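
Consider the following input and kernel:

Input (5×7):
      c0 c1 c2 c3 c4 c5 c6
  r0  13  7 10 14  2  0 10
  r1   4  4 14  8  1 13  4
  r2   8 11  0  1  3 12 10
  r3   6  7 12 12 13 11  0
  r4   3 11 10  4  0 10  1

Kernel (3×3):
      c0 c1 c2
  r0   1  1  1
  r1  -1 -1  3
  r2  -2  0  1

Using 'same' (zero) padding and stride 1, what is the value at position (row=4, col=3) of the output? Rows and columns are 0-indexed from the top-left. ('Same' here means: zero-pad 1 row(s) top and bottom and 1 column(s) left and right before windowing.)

The receptive field on the zero-padded input at this output position is [12 12 13 / 10 4 0 / 0 0 0]. Elementwise product with the kernel and sum: 12·1 + 12·1 + 13·1 + 10·-1 + 4·-1 + 0·3 + 0·-2 + 0·1.

23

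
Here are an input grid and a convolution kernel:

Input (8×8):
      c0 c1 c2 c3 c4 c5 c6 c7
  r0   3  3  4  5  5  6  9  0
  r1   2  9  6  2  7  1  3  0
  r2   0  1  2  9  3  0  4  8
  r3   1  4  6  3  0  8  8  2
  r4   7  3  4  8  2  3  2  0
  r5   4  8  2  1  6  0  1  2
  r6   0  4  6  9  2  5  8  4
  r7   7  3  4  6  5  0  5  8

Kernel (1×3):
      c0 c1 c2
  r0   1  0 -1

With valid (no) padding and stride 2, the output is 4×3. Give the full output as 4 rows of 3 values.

Output[0,0]: The receptive field on the input at this output position is [3 3 4]. Elementwise product with the kernel and sum: 3·1 + 4·-1.

-1 -1 -4
-2 -1 -1
3 2 0
-6 4 -6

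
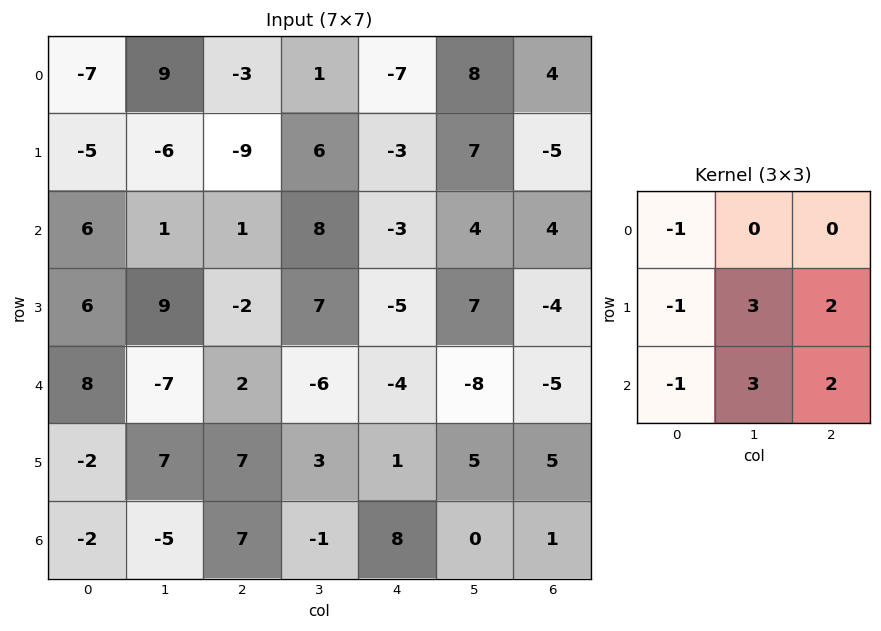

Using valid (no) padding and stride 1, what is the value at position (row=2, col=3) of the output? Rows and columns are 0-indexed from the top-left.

The receptive field on the input at this output position is [8 -3 4 / 7 -5 7 / -6 -4 -8]. Elementwise product with the kernel and sum: 8·-1 + 7·-1 + -5·3 + 7·2 + -6·-1 + -4·3 + -8·2.

-38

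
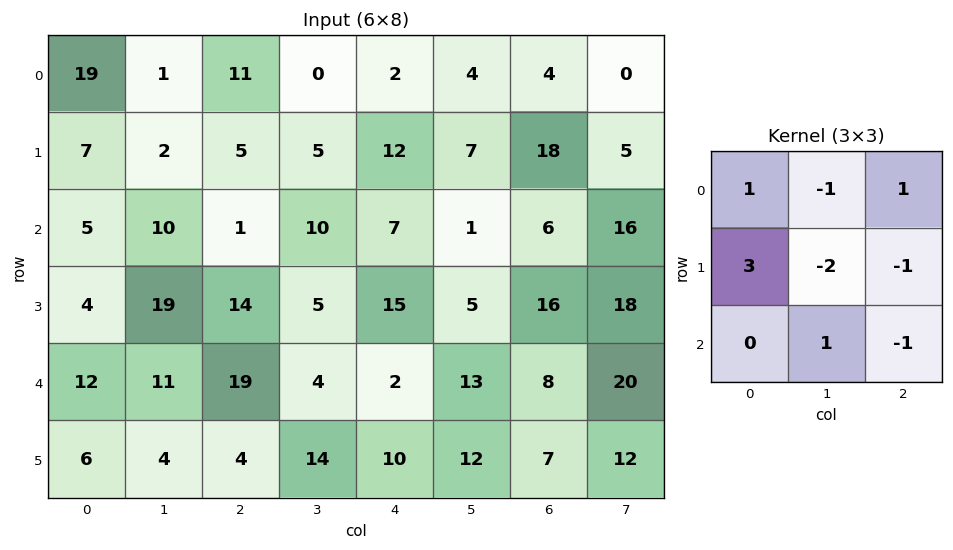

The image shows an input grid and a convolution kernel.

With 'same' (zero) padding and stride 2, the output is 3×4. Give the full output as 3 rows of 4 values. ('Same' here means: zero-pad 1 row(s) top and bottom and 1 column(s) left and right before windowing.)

-34 -19 -3 17
-40 29 25 -33
-18 -9 -12 5

Output[0,0]: The receptive field on the zero-padded input at this output position is [0 0 0 / 0 19 1 / 0 7 2]. Elementwise product with the kernel and sum: 0·1 + 0·-1 + 0·1 + 0·3 + 19·-2 + 1·-1 + 7·1 + 2·-1.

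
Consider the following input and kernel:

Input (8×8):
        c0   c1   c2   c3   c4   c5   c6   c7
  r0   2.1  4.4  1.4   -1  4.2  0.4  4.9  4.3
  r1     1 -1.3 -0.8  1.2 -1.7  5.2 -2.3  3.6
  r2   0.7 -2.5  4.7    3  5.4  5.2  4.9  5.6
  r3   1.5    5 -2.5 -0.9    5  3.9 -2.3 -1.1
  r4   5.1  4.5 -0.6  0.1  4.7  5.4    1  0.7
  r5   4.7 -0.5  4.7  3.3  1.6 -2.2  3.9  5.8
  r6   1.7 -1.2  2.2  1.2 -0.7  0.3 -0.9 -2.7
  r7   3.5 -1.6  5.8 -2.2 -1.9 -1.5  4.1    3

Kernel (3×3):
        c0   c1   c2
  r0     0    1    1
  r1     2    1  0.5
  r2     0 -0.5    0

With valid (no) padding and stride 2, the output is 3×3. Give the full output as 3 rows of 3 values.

7.35 0.45 3.35
6.7 4.95 20.15
15.75 17.7 9.2

Output[0,0]: The receptive field on the input at this output position is [2.1 4.4 1.4 / 1 -1.3 -0.8 / 0.7 -2.5 4.7]. Elementwise product with the kernel and sum: 4.4·1 + 1.4·1 + 1·2 + -1.3·1 + -0.8·0.5 + -2.5·-0.5.
Output[0,1]: The receptive field on the input at this output position is [1.4 -1 4.2 / -0.8 1.2 -1.7 / 4.7 3 5.4]. Elementwise product with the kernel and sum: -1·1 + 4.2·1 + -0.8·2 + 1.2·1 + -1.7·0.5 + 3·-0.5.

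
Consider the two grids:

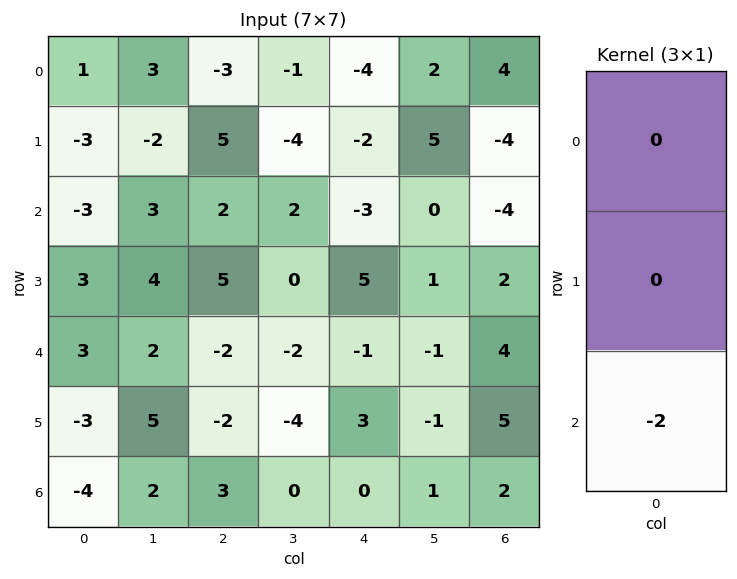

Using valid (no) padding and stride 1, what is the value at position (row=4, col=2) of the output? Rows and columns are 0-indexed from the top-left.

-6

The receptive field on the input at this output position is [-2 / -2 / 3]. Elementwise product with the kernel and sum: 3·-2.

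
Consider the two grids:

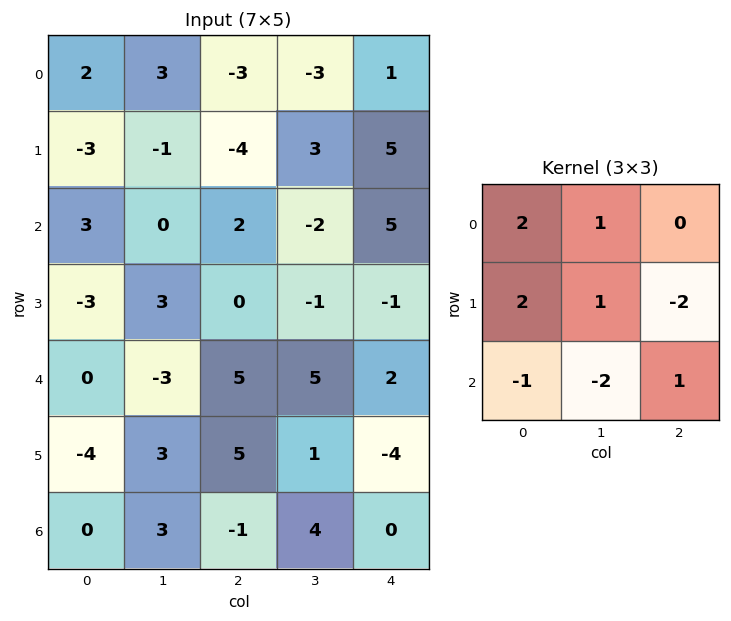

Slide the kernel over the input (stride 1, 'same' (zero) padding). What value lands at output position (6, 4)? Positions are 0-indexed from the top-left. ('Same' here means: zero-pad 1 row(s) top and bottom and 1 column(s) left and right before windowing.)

6

The receptive field on the zero-padded input at this output position is [1 -4 0 / 4 0 0 / 0 0 0]. Elementwise product with the kernel and sum: 1·2 + -4·1 + 4·2 + 0·1 + 0·-2 + 0·-1 + 0·-2 + 0·1.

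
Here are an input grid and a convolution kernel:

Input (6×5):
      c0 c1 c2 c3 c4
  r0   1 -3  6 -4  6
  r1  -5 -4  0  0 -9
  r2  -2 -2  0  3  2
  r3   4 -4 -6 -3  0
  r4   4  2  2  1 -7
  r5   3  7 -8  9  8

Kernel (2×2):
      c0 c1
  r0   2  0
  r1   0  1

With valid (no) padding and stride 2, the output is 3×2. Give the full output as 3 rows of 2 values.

Output[0,0]: The receptive field on the input at this output position is [1 -3 / -5 -4]. Elementwise product with the kernel and sum: 1·2 + -4·1.

-2 12
-8 -3
15 13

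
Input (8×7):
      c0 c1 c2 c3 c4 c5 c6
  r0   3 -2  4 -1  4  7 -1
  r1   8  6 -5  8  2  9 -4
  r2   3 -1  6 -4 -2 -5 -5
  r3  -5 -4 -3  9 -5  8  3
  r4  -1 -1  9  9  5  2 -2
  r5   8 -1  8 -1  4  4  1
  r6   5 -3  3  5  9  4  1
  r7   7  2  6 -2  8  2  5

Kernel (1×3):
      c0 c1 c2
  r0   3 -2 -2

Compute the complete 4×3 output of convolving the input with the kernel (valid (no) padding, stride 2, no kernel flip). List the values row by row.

5 6 0
-1 30 14
-19 -1 15
15 -19 17

Output[0,0]: The receptive field on the input at this output position is [3 -2 4]. Elementwise product with the kernel and sum: 3·3 + -2·-2 + 4·-2.
Output[0,1]: The receptive field on the input at this output position is [4 -1 4]. Elementwise product with the kernel and sum: 4·3 + -1·-2 + 4·-2.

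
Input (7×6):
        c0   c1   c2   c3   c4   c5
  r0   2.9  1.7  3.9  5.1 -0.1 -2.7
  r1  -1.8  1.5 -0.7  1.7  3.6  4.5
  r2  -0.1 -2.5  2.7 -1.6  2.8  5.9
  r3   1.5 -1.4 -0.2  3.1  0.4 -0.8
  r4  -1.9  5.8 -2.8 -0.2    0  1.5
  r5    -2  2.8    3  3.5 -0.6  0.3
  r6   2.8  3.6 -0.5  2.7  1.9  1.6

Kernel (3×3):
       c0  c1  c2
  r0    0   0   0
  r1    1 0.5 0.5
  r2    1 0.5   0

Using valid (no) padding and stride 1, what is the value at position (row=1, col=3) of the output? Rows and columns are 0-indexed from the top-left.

6.05

The receptive field on the input at this output position is [1.7 3.6 4.5 / -1.6 2.8 5.9 / 3.1 0.4 -0.8]. Elementwise product with the kernel and sum: -1.6·1 + 2.8·0.5 + 5.9·0.5 + 3.1·1 + 0.4·0.5.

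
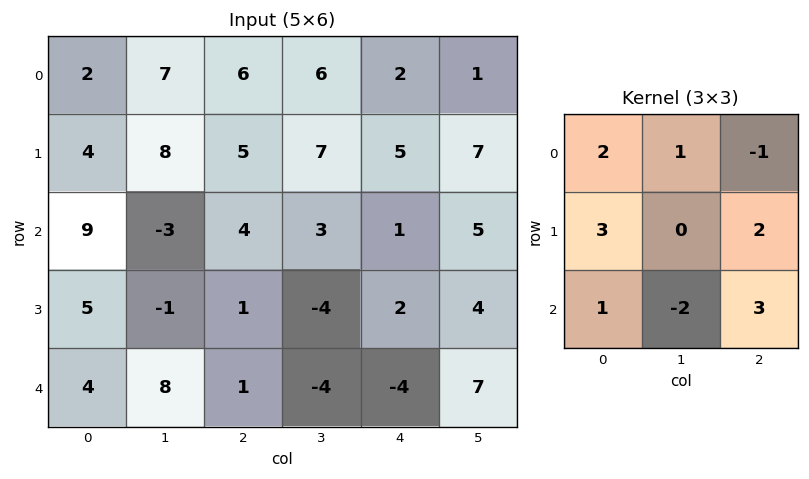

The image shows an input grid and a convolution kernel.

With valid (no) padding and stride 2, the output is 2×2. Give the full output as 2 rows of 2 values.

54 42
19 14

Output[0,0]: The receptive field on the input at this output position is [2 7 6 / 4 8 5 / 9 -3 4]. Elementwise product with the kernel and sum: 2·2 + 7·1 + 6·-1 + 4·3 + 5·2 + 9·1 + -3·-2 + 4·3.
Output[0,1]: The receptive field on the input at this output position is [6 6 2 / 5 7 5 / 4 3 1]. Elementwise product with the kernel and sum: 6·2 + 6·1 + 2·-1 + 5·3 + 5·2 + 4·1 + 3·-2 + 1·3.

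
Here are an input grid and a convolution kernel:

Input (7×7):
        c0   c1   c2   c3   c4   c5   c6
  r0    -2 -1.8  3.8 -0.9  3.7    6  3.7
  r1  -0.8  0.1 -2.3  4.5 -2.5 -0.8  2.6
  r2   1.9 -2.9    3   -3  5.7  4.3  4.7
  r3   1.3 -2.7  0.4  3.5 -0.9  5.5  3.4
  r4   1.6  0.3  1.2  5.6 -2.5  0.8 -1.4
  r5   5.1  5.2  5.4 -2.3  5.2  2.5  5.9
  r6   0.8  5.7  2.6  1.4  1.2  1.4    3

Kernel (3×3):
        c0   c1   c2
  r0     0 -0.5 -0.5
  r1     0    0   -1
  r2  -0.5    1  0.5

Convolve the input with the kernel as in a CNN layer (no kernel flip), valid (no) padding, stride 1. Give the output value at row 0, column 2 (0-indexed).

-0.55

The receptive field on the input at this output position is [3.8 -0.9 3.7 / -2.3 4.5 -2.5 / 3 -3 5.7]. Elementwise product with the kernel and sum: -0.9·-0.5 + 3.7·-0.5 + -2.5·-1 + 3·-0.5 + -3·1 + 5.7·0.5.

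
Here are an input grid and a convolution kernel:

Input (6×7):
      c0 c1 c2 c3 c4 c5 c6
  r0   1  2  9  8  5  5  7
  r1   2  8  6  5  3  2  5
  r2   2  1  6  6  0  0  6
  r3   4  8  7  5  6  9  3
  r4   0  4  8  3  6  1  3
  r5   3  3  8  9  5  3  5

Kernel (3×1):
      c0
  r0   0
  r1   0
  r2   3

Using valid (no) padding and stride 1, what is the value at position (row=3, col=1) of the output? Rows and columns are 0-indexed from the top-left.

9

The receptive field on the input at this output position is [8 / 4 / 3]. Elementwise product with the kernel and sum: 3·3.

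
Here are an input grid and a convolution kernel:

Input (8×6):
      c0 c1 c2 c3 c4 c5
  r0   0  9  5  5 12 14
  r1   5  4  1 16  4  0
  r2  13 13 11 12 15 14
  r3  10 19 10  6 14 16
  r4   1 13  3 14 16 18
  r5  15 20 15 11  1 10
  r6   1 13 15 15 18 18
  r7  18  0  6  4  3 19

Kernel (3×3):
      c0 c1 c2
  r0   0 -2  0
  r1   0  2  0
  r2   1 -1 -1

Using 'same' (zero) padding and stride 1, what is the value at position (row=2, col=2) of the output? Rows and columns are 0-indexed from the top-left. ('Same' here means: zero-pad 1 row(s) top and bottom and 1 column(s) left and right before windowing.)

23

The receptive field on the zero-padded input at this output position is [4 1 16 / 13 11 12 / 19 10 6]. Elementwise product with the kernel and sum: 1·-2 + 11·2 + 19·1 + 10·-1 + 6·-1.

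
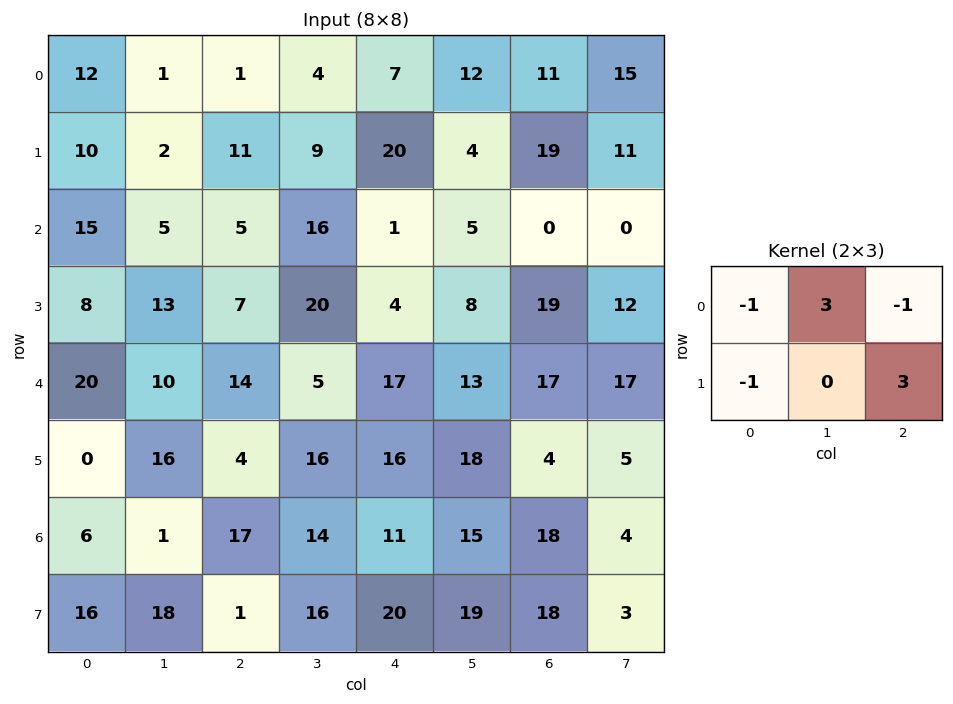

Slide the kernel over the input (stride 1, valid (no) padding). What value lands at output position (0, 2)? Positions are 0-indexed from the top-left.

The receptive field on the input at this output position is [1 4 7 / 11 9 20]. Elementwise product with the kernel and sum: 1·-1 + 4·3 + 7·-1 + 11·-1 + 20·3.

53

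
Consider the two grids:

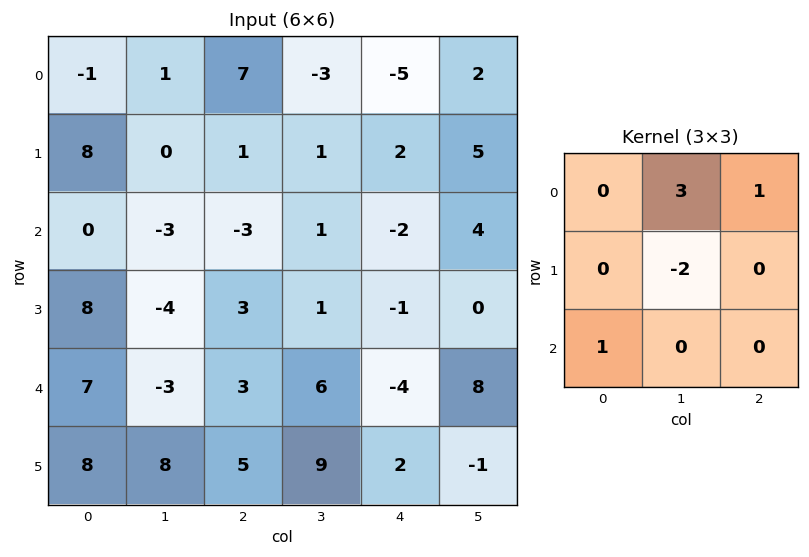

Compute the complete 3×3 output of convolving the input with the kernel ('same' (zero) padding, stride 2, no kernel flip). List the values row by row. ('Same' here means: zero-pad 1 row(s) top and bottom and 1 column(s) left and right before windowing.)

2 -14 11
24 6 16
6 12 14

Output[0,0]: The receptive field on the zero-padded input at this output position is [0 0 0 / 0 -1 1 / 0 8 0]. Elementwise product with the kernel and sum: 0·3 + 0·1 + -1·-2 + 0·1.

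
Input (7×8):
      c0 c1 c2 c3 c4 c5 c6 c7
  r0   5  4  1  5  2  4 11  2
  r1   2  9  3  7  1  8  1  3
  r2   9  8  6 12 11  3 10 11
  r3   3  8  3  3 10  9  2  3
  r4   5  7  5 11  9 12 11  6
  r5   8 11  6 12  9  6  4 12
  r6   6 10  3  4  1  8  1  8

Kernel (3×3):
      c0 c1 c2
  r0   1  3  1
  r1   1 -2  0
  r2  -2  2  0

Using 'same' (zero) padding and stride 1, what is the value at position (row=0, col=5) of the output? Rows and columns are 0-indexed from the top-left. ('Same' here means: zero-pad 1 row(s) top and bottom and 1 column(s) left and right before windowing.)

The receptive field on the zero-padded input at this output position is [0 0 0 / 2 4 11 / 1 8 1]. Elementwise product with the kernel and sum: 0·1 + 0·3 + 0·1 + 2·1 + 4·-2 + 1·-2 + 8·2.

8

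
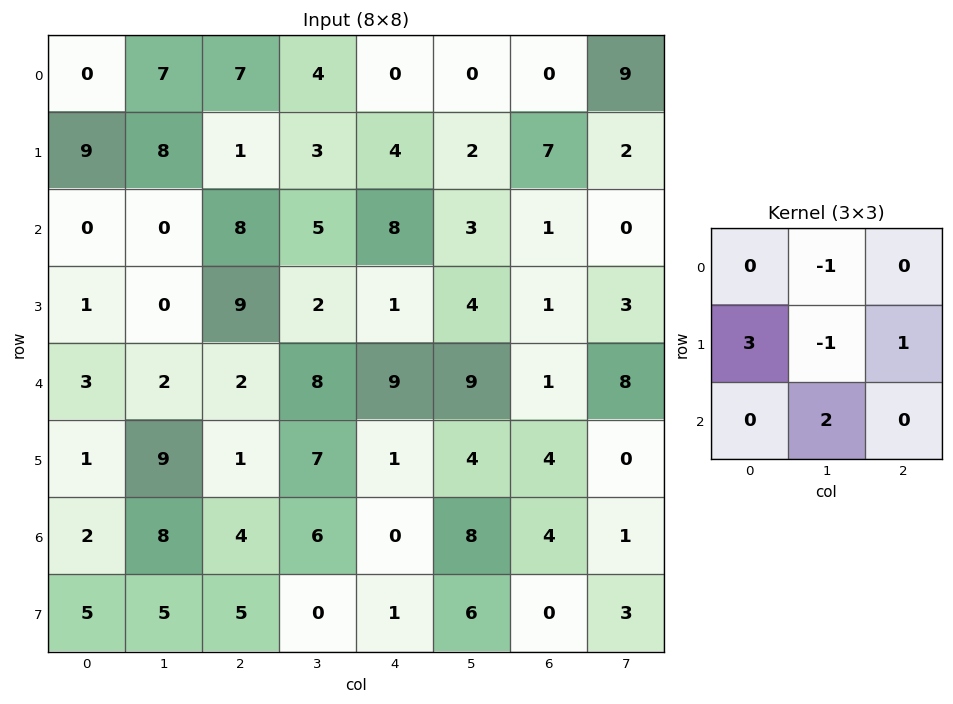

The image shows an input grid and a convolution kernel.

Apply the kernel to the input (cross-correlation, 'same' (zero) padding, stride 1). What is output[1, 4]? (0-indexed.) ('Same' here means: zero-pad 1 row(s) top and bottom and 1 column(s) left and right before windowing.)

23

The receptive field on the zero-padded input at this output position is [4 0 0 / 3 4 2 / 5 8 3]. Elementwise product with the kernel and sum: 0·-1 + 3·3 + 4·-1 + 2·1 + 8·2.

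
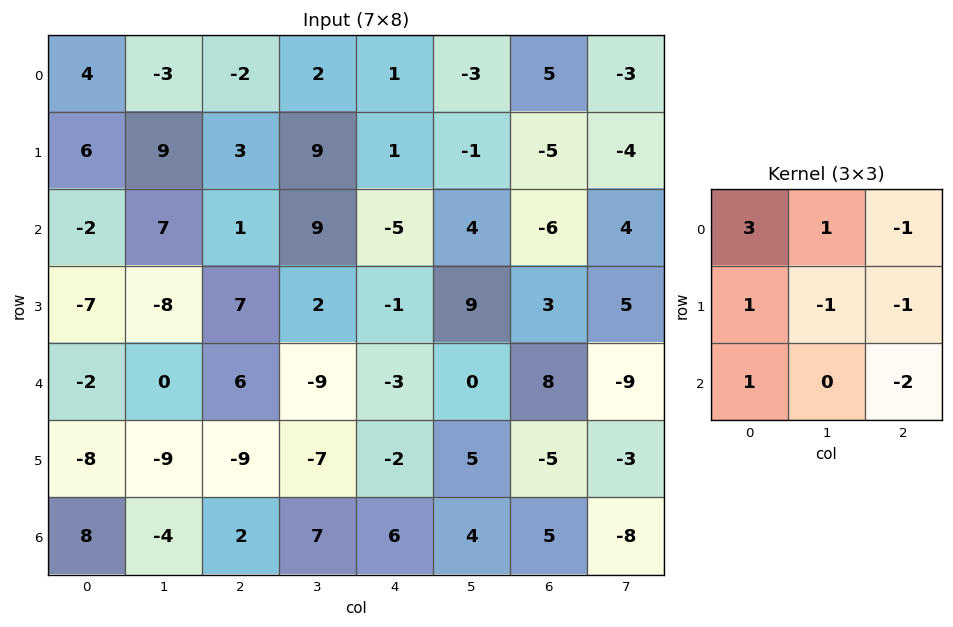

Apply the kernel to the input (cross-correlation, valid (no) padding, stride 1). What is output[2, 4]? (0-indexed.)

The receptive field on the input at this output position is [-5 4 -6 / -1 9 3 / -3 0 8]. Elementwise product with the kernel and sum: -5·3 + 4·1 + -6·-1 + -1·1 + 9·-1 + 3·-1 + -3·1 + 8·-2.

-37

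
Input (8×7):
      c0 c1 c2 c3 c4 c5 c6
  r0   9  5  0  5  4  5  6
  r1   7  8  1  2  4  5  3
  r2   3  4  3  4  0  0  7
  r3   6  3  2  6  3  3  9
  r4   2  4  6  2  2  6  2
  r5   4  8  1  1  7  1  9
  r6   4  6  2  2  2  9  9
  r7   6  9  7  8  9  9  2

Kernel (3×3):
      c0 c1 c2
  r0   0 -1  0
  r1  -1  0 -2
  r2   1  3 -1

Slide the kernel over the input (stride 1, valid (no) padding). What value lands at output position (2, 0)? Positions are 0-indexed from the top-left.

-6

The receptive field on the input at this output position is [3 4 3 / 6 3 2 / 2 4 6]. Elementwise product with the kernel and sum: 4·-1 + 6·-1 + 2·-2 + 2·1 + 4·3 + 6·-1.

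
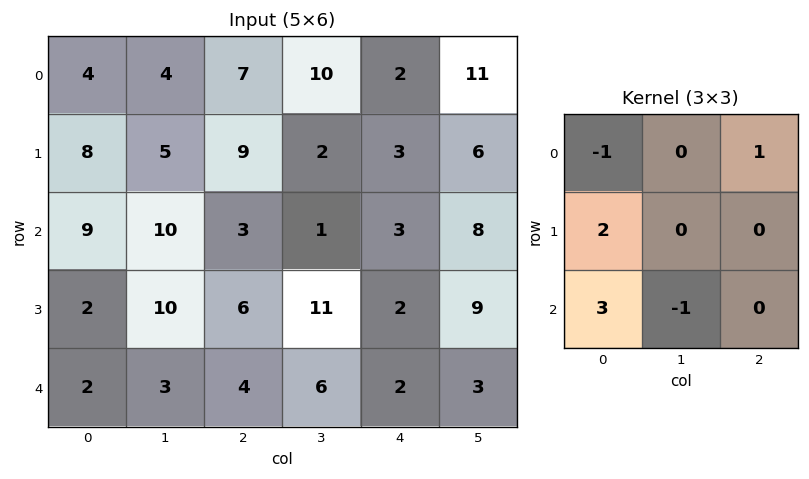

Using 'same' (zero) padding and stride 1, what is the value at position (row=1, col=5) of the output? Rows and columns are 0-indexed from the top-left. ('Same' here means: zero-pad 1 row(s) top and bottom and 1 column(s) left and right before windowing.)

5

The receptive field on the zero-padded input at this output position is [2 11 0 / 3 6 0 / 3 8 0]. Elementwise product with the kernel and sum: 2·-1 + 0·1 + 3·2 + 3·3 + 8·-1.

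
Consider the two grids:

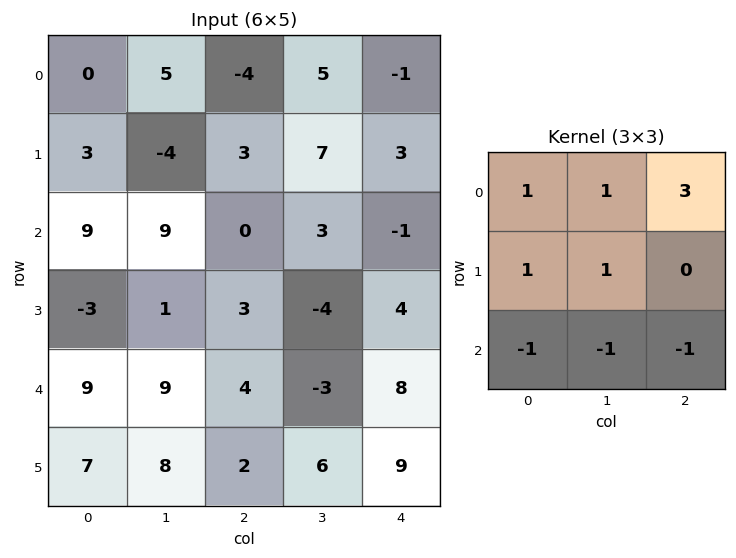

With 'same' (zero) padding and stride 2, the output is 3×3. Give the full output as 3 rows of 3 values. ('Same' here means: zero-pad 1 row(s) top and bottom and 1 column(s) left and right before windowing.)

1 -5 -6
2 29 12
-6 -11 -10

Output[0,0]: The receptive field on the zero-padded input at this output position is [0 0 0 / 0 0 5 / 0 3 -4]. Elementwise product with the kernel and sum: 0·1 + 0·1 + 0·3 + 0·1 + 0·1 + 0·-1 + 3·-1 + -4·-1.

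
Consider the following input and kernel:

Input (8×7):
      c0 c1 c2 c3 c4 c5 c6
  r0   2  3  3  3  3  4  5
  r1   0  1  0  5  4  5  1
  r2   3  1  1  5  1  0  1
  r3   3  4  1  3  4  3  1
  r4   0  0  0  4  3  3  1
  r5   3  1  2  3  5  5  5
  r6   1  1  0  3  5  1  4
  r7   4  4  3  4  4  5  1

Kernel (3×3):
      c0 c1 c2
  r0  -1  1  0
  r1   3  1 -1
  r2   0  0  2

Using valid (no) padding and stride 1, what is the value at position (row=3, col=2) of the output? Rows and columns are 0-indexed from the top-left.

The receptive field on the input at this output position is [1 3 4 / 0 4 3 / 2 3 5]. Elementwise product with the kernel and sum: 1·-1 + 3·1 + 0·3 + 4·1 + 3·-1 + 5·2.

13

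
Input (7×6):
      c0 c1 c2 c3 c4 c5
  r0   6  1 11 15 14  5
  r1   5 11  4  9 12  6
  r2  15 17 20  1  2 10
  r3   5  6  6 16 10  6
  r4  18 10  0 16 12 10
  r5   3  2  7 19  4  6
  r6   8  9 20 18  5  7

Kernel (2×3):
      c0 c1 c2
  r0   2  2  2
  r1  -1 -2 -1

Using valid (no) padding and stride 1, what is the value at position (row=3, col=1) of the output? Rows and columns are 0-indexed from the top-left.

The receptive field on the input at this output position is [6 6 16 / 10 0 16]. Elementwise product with the kernel and sum: 6·2 + 6·2 + 16·2 + 10·-1 + 0·-2 + 16·-1.

30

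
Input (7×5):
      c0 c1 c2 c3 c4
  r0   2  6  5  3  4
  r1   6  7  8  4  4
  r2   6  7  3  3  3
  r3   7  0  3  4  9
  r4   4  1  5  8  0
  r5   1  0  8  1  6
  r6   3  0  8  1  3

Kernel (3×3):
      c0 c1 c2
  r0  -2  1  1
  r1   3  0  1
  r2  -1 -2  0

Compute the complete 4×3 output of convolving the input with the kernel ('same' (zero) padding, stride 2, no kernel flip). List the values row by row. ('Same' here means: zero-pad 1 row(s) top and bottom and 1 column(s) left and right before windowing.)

Output[0,0]: The receptive field on the zero-padded input at this output position is [0 0 0 / 0 2 6 / 0 6 7]. Elementwise product with the kernel and sum: 0·-2 + 0·1 + 0·1 + 0·3 + 6·1 + 0·-1 + 6·-2.

-6 -2 -3
6 16 -17
6 2 12
1 10 7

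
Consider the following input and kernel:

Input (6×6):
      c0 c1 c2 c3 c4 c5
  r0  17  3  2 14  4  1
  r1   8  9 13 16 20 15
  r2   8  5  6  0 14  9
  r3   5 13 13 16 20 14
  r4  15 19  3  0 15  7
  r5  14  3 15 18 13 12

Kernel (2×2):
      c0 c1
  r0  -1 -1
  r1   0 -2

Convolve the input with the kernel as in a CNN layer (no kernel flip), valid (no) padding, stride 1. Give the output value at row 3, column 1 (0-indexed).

The receptive field on the input at this output position is [13 13 / 19 3]. Elementwise product with the kernel and sum: 13·-1 + 13·-1 + 3·-2.

-32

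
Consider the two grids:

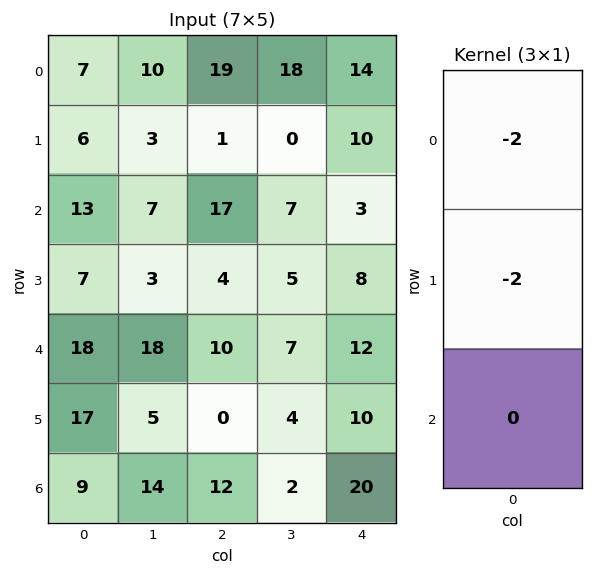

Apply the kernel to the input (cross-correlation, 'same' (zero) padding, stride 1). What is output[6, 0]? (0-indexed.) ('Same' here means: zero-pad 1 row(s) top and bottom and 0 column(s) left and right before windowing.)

-52

The receptive field on the zero-padded input at this output position is [17 / 9 / 0]. Elementwise product with the kernel and sum: 17·-2 + 9·-2.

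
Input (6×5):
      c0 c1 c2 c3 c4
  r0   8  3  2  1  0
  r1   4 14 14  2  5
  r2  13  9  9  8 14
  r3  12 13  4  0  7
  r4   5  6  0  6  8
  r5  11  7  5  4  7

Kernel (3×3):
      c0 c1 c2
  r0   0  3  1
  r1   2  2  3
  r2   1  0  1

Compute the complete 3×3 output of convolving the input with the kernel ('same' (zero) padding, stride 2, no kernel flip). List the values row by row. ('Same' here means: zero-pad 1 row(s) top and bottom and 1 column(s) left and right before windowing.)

Output[0,0]: The receptive field on the zero-padded input at this output position is [0 0 0 / 0 8 3 / 0 4 14]. Elementwise product with the kernel and sum: 0·3 + 0·1 + 0·2 + 8·2 + 3·3 + 0·1 + 14·1.
Output[0,1]: The receptive field on the zero-padded input at this output position is [0 0 0 / 3 2 1 / 14 14 2]. Elementwise product with the kernel and sum: 0·3 + 0·1 + 3·2 + 2·2 + 1·3 + 14·1 + 2·1.

39 29 4
92 117 59
84 53 53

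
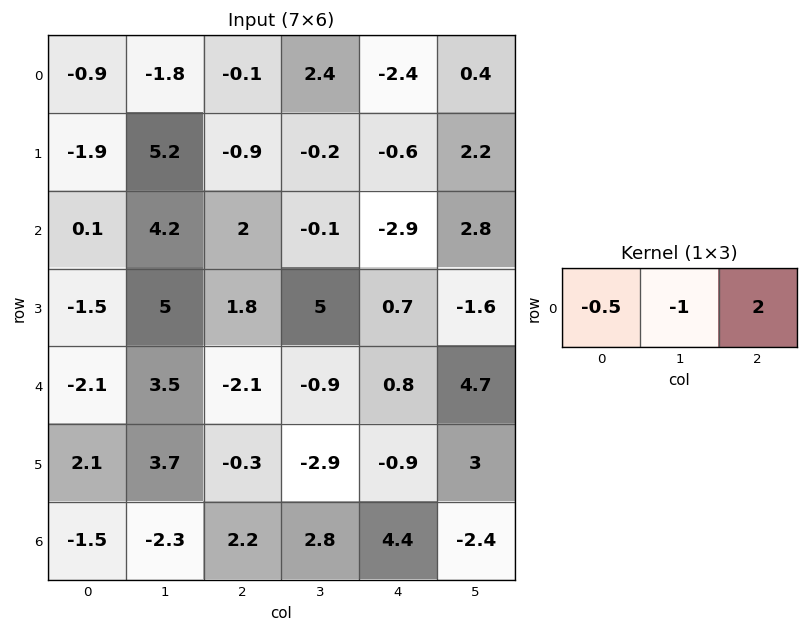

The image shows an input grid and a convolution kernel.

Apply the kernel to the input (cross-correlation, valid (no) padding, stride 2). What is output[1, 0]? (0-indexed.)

The receptive field on the input at this output position is [0.1 4.2 2]. Elementwise product with the kernel and sum: 0.1·-0.5 + 4.2·-1 + 2·2.

-0.25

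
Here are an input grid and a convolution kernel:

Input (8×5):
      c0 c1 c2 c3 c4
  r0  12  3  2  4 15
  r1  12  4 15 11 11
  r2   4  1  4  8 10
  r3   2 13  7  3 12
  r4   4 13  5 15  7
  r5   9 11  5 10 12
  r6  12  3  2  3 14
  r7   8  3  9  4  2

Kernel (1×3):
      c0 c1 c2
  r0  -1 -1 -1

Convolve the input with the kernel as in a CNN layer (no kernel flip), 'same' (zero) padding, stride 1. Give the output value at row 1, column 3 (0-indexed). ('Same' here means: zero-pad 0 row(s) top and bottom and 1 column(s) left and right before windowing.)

-37

The receptive field on the zero-padded input at this output position is [15 11 11]. Elementwise product with the kernel and sum: 15·-1 + 11·-1 + 11·-1.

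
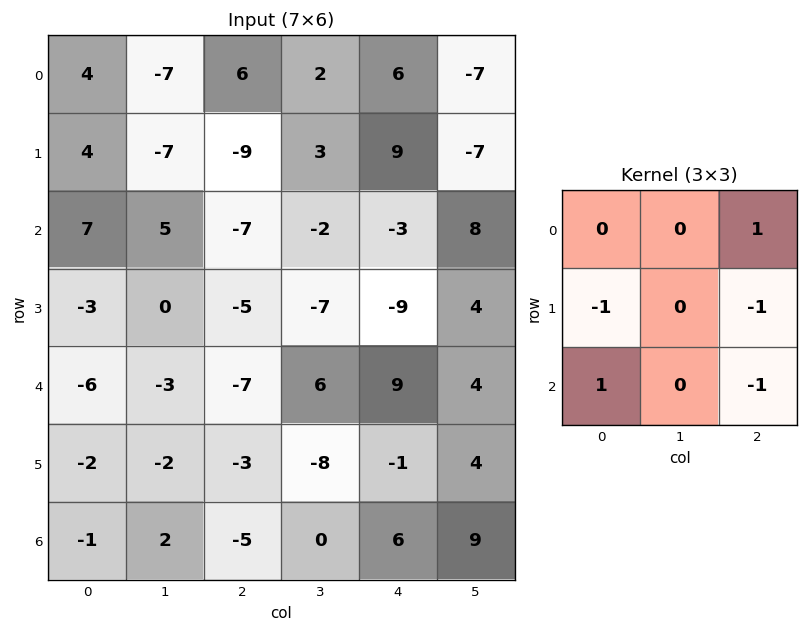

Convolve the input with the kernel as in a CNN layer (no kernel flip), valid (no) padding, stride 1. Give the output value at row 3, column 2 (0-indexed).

The receptive field on the input at this output position is [-5 -7 -9 / -7 6 9 / -3 -8 -1]. Elementwise product with the kernel and sum: -9·1 + -7·-1 + 9·-1 + -3·1 + -1·-1.

-13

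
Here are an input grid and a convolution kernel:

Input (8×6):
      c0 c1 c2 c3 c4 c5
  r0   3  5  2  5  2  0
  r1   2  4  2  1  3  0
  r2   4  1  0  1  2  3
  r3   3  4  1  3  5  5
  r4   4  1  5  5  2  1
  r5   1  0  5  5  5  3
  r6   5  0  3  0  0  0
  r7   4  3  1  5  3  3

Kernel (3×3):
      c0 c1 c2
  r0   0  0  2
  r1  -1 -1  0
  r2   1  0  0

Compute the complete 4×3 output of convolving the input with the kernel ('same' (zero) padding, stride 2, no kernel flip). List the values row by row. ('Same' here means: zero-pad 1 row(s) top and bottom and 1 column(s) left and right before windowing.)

-3 -3 -6
4 5 0
4 0 8
-5 10 11

Output[0,0]: The receptive field on the zero-padded input at this output position is [0 0 0 / 0 3 5 / 0 2 4]. Elementwise product with the kernel and sum: 0·2 + 0·-1 + 3·-1 + 0·1.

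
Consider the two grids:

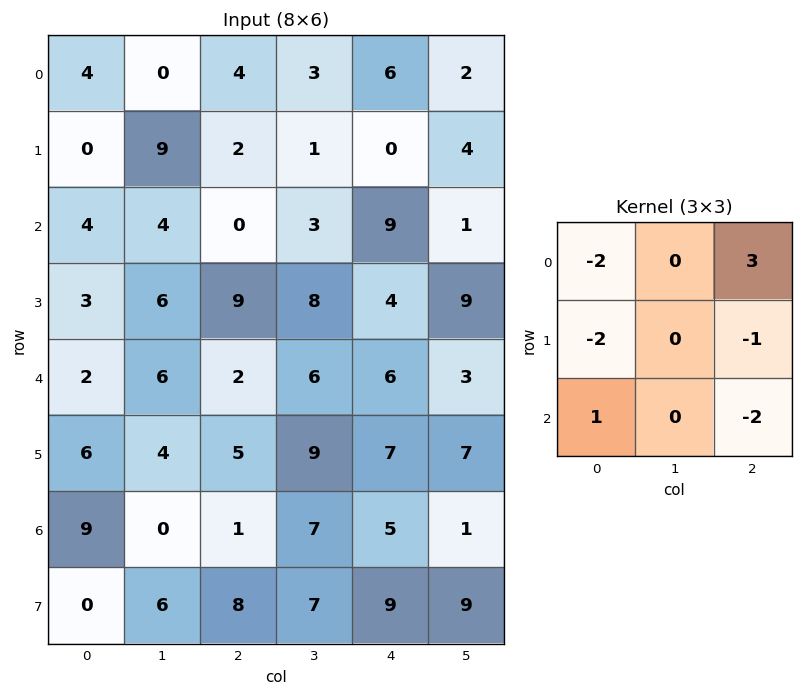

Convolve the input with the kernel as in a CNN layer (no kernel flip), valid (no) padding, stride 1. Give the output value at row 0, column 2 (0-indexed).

The receptive field on the input at this output position is [4 3 6 / 2 1 0 / 0 3 9]. Elementwise product with the kernel and sum: 4·-2 + 6·3 + 2·-2 + 0·-1 + 0·1 + 9·-2.

-12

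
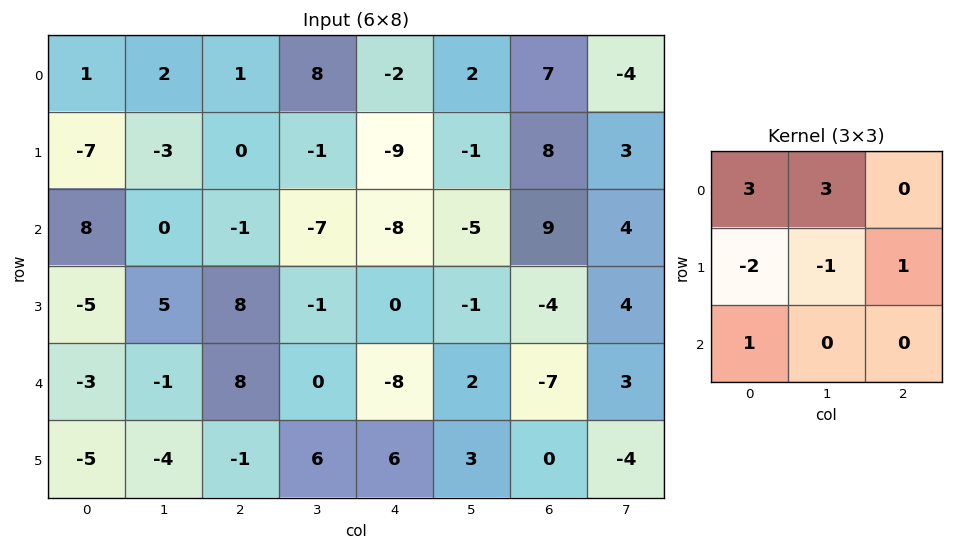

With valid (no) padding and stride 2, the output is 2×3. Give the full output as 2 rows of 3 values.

34 18 19
34 -31 -50

Output[0,0]: The receptive field on the input at this output position is [1 2 1 / -7 -3 0 / 8 0 -1]. Elementwise product with the kernel and sum: 1·3 + 2·3 + -7·-2 + -3·-1 + 0·1 + 8·1.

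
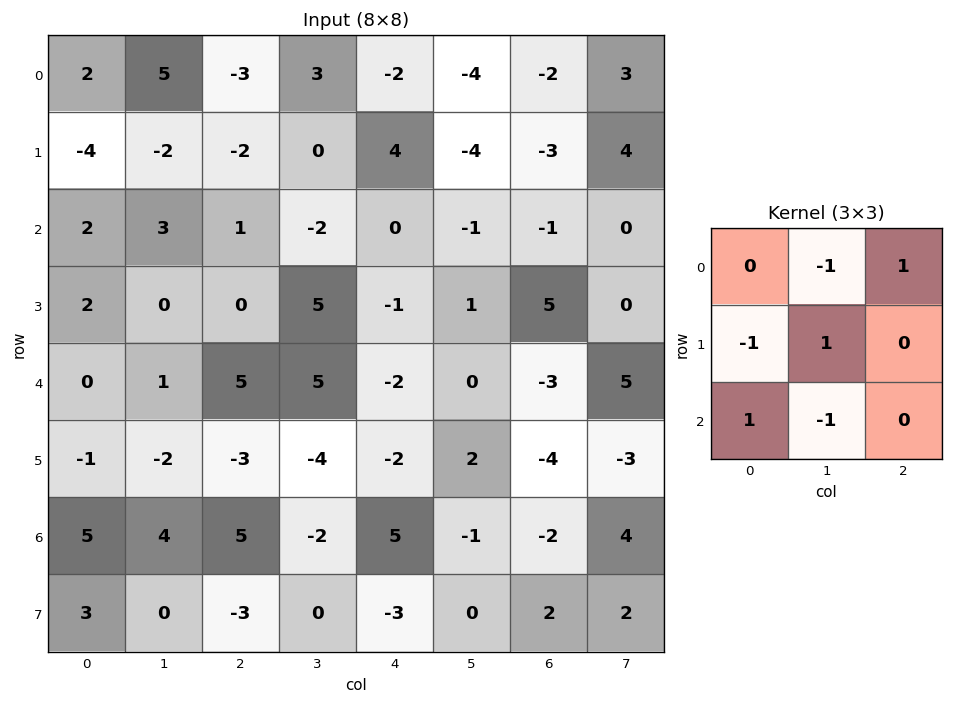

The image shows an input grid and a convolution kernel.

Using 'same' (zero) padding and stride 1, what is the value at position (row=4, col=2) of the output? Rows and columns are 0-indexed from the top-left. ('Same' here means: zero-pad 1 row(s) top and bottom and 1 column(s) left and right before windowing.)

The receptive field on the zero-padded input at this output position is [0 0 5 / 1 5 5 / -2 -3 -4]. Elementwise product with the kernel and sum: 0·-1 + 5·1 + 1·-1 + 5·1 + -2·1 + -3·-1.

10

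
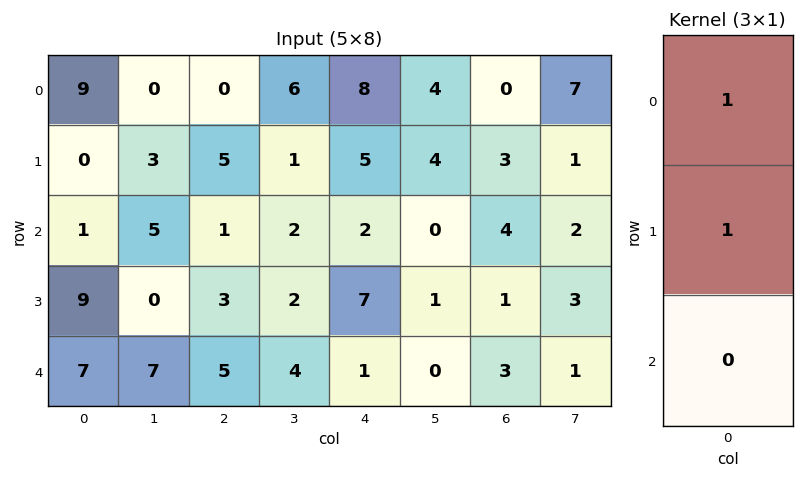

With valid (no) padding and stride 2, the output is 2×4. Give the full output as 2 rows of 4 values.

Output[0,0]: The receptive field on the input at this output position is [9 / 0 / 1]. Elementwise product with the kernel and sum: 9·1 + 0·1.

9 5 13 3
10 4 9 5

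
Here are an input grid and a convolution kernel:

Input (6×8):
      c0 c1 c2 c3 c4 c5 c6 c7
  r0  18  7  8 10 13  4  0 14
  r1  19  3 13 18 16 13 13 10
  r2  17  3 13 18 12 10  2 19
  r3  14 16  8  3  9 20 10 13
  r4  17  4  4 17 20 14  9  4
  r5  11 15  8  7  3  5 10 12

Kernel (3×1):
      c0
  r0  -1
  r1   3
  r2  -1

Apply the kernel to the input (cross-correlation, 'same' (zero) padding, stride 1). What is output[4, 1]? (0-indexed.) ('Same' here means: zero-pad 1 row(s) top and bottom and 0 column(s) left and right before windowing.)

-19

The receptive field on the zero-padded input at this output position is [16 / 4 / 15]. Elementwise product with the kernel and sum: 16·-1 + 4·3 + 15·-1.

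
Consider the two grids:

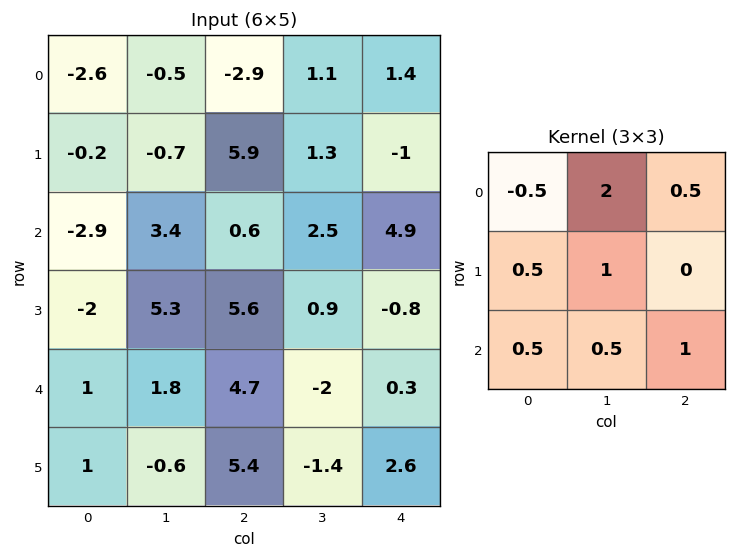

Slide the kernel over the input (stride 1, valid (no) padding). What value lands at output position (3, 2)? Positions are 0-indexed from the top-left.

The receptive field on the input at this output position is [5.6 0.9 -0.8 / 4.7 -2 0.3 / 5.4 -1.4 2.6]. Elementwise product with the kernel and sum: 5.6·-0.5 + 0.9·2 + -0.8·0.5 + 4.7·0.5 + -2·1 + 5.4·0.5 + -1.4·0.5 + 2.6·1.

3.55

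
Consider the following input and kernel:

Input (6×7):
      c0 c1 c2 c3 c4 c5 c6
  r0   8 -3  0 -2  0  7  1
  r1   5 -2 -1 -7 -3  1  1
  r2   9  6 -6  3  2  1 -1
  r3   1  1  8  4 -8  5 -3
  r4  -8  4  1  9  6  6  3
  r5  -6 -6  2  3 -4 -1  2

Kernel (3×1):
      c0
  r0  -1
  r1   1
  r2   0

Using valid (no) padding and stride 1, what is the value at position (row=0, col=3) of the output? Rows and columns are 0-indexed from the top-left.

The receptive field on the input at this output position is [-2 / -7 / 3]. Elementwise product with the kernel and sum: -2·-1 + -7·1.

-5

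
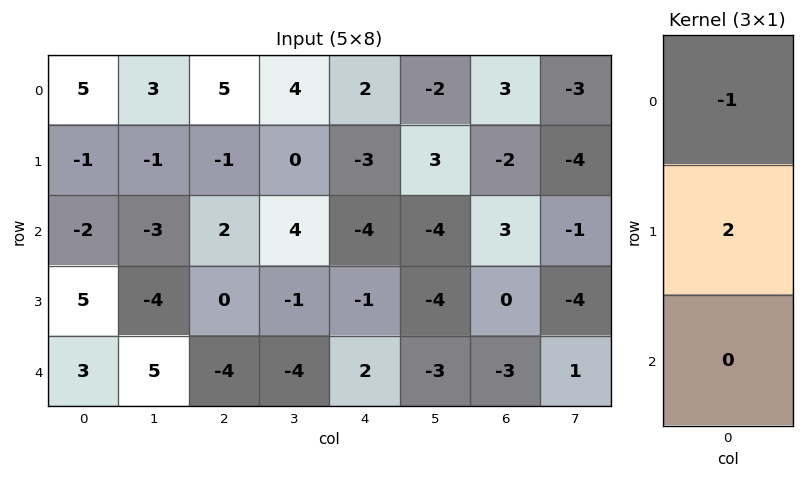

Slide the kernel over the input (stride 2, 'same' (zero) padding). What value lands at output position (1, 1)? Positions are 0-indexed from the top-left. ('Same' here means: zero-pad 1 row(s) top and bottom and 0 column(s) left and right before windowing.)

The receptive field on the zero-padded input at this output position is [-1 / 2 / 0]. Elementwise product with the kernel and sum: -1·-1 + 2·2.

5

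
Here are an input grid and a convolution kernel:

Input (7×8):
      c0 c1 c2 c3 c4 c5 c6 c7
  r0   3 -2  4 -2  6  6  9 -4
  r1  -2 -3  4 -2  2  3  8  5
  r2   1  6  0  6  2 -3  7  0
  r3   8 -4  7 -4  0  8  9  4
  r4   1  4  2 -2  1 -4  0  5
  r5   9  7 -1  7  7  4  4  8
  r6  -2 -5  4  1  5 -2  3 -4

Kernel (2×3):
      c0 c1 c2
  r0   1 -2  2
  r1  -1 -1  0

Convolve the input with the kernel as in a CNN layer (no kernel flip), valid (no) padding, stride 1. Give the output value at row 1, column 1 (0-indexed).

The receptive field on the input at this output position is [-3 4 -2 / 6 0 6]. Elementwise product with the kernel and sum: -3·1 + 4·-2 + -2·2 + 6·-1 + 0·-1.

-21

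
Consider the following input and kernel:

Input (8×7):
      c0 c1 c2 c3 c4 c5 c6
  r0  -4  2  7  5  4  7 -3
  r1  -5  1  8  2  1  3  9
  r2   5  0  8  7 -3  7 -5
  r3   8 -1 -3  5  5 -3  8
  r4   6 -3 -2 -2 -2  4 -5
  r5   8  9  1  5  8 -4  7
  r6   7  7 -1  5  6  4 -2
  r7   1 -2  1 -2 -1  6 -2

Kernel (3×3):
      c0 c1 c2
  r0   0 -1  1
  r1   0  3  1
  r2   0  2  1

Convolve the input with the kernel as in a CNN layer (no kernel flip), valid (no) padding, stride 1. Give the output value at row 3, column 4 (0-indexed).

17

The receptive field on the input at this output position is [5 -3 8 / -2 4 -5 / 8 -4 7]. Elementwise product with the kernel and sum: -3·-1 + 8·1 + 4·3 + -5·1 + -4·2 + 7·1.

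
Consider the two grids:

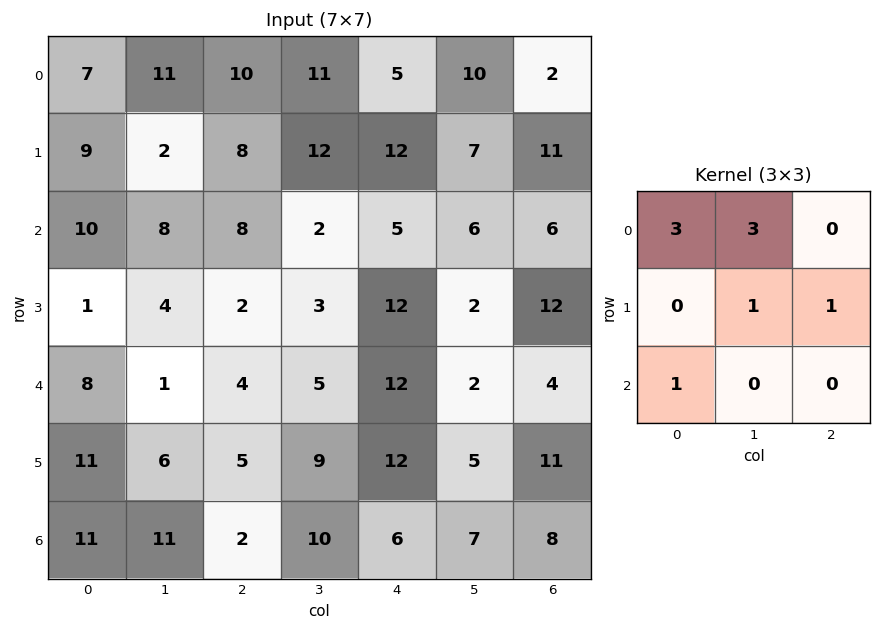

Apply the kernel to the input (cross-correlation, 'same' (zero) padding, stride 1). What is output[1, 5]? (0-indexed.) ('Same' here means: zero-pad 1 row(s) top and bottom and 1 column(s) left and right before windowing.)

The receptive field on the zero-padded input at this output position is [5 10 2 / 12 7 11 / 5 6 6]. Elementwise product with the kernel and sum: 5·3 + 10·3 + 7·1 + 11·1 + 5·1.

68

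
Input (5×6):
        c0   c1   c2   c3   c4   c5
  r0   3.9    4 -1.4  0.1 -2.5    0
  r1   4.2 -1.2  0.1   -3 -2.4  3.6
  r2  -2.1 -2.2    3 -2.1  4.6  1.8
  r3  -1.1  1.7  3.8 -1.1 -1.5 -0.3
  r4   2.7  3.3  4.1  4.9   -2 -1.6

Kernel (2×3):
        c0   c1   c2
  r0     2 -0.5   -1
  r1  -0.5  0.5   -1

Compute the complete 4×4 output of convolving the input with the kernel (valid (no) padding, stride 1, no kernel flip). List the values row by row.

4.4 12.25 0.5 -1.85
5.85 5.25 -3.05 -6.85
-8.5 -1.65 1.5 -8.2
-10.65 -1.9 12.05 -3

Output[0,0]: The receptive field on the input at this output position is [3.9 4 -1.4 / 4.2 -1.2 0.1]. Elementwise product with the kernel and sum: 3.9·2 + 4·-0.5 + -1.4·-1 + 4.2·-0.5 + -1.2·0.5 + 0.1·-1.
Output[0,1]: The receptive field on the input at this output position is [4 -1.4 0.1 / -1.2 0.1 -3]. Elementwise product with the kernel and sum: 4·2 + -1.4·-0.5 + 0.1·-1 + -1.2·-0.5 + 0.1·0.5 + -3·-1.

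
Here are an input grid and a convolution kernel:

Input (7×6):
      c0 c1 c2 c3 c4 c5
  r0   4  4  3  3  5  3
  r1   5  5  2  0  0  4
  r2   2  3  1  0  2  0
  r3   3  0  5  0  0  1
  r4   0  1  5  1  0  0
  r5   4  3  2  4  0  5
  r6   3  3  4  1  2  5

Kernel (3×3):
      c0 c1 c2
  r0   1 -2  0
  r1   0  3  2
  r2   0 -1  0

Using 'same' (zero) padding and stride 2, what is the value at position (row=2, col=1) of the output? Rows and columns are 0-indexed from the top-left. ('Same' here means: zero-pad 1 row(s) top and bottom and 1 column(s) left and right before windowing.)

The receptive field on the zero-padded input at this output position is [0 5 0 / 1 5 1 / 3 2 4]. Elementwise product with the kernel and sum: 0·1 + 5·-2 + 5·3 + 1·2 + 2·-1.

5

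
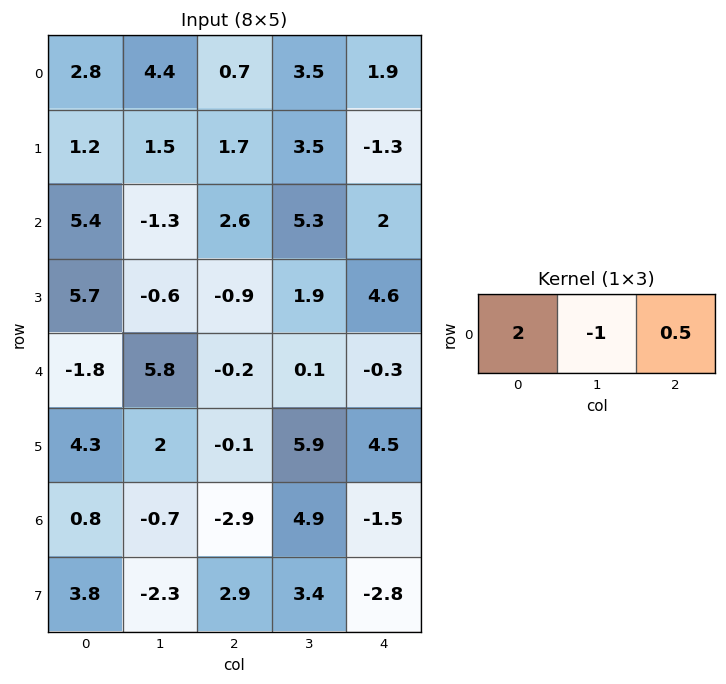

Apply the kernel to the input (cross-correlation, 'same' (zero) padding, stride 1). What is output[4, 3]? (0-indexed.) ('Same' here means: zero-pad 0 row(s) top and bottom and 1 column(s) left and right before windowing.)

The receptive field on the zero-padded input at this output position is [-0.2 0.1 -0.3]. Elementwise product with the kernel and sum: -0.2·2 + 0.1·-1 + -0.3·0.5.

-0.65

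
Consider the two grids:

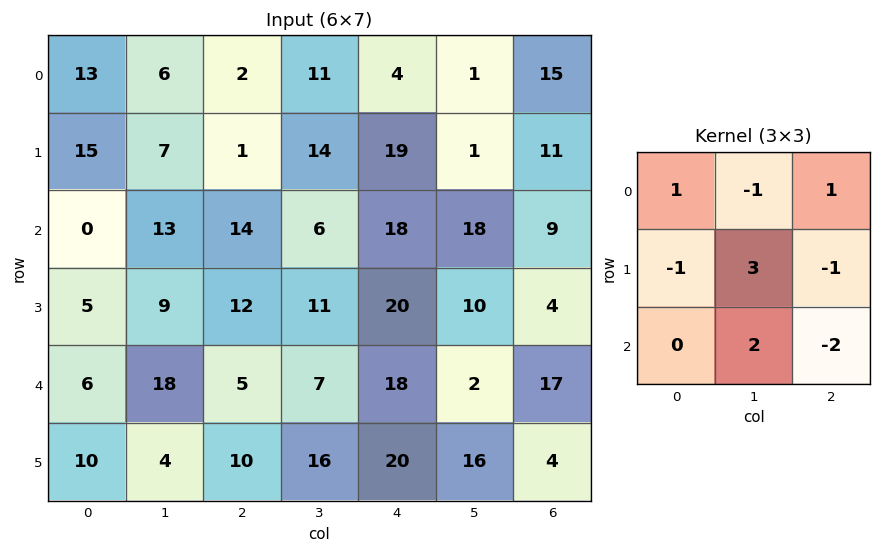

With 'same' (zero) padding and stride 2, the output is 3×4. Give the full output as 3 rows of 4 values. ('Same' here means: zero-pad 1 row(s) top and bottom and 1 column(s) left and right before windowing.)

Output[0,0]: The receptive field on the zero-padded input at this output position is [0 0 0 / 0 13 6 / 0 15 7]. Elementwise product with the kernel and sum: 0·1 + 0·-1 + 0·1 + 0·-1 + 13·3 + 6·-1 + 15·2 + 7·-2.
Output[0,1]: The receptive field on the zero-padded input at this output position is [0 0 0 / 6 2 11 / 7 1 14]. Elementwise product with the kernel and sum: 0·1 + 0·-1 + 0·1 + 6·-1 + 2·3 + 11·-1 + 1·2 + 14·-2.

49 -37 36 66
-29 45 46 7
16 -14 54 63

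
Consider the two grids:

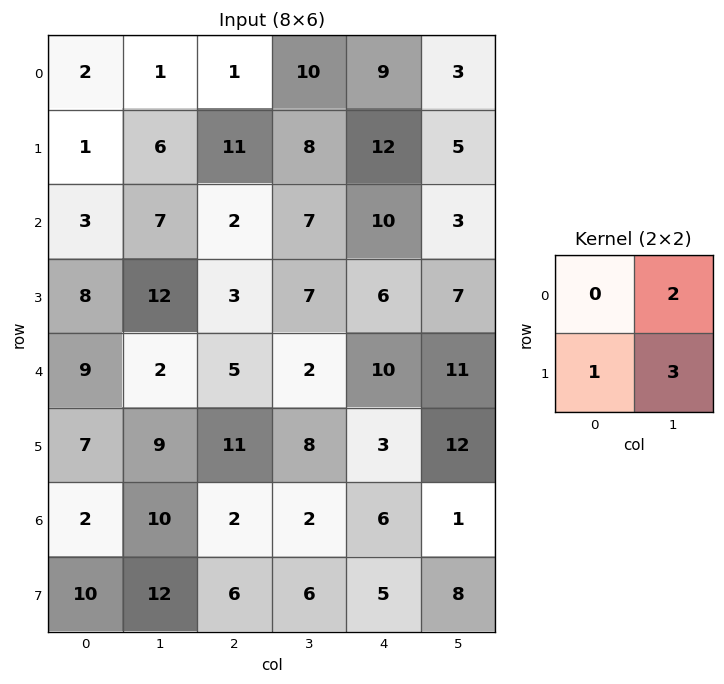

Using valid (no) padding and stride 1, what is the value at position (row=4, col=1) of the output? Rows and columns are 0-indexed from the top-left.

The receptive field on the input at this output position is [2 5 / 9 11]. Elementwise product with the kernel and sum: 5·2 + 9·1 + 11·3.

52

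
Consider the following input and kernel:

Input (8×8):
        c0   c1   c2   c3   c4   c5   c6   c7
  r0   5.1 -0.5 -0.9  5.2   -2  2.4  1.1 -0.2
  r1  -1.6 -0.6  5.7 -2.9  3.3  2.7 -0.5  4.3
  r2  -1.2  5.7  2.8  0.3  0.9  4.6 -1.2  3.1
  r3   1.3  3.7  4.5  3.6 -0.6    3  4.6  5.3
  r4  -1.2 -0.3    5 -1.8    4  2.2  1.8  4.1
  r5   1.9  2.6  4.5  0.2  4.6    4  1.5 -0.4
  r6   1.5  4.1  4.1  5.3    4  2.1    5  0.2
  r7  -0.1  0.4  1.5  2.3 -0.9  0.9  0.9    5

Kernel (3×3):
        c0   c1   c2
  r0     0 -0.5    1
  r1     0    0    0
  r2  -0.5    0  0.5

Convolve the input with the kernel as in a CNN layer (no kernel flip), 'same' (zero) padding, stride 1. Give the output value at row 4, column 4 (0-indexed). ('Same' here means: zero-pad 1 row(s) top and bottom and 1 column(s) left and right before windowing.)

5.2

The receptive field on the zero-padded input at this output position is [3.6 -0.6 3 / -1.8 4 2.2 / 0.2 4.6 4]. Elementwise product with the kernel and sum: -0.6·-0.5 + 3·1 + 0.2·-0.5 + 4·0.5.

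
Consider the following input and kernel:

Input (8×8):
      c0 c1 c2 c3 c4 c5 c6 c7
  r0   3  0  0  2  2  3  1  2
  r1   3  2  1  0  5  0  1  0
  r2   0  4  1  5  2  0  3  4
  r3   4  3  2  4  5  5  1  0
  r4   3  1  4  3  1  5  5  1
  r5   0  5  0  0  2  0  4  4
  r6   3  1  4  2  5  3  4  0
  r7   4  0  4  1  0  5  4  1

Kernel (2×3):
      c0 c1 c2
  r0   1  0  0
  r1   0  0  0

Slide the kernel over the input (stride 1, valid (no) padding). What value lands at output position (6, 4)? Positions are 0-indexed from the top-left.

5

The receptive field on the input at this output position is [5 3 4 / 0 5 4]. Elementwise product with the kernel and sum: 5·1.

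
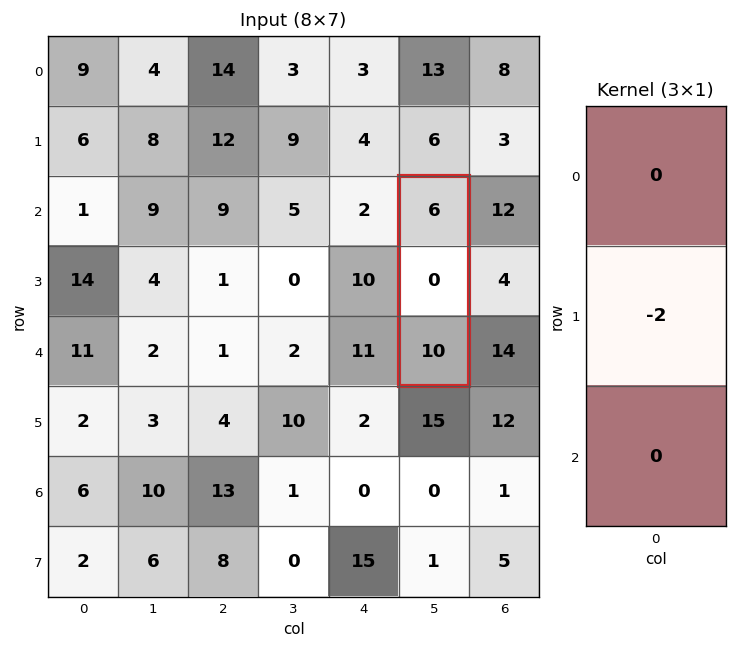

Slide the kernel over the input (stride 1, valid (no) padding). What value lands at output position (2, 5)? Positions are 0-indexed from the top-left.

The receptive field on the input at this output position is [6 / 0 / 10]. Elementwise product with the kernel and sum: 0·-2.

0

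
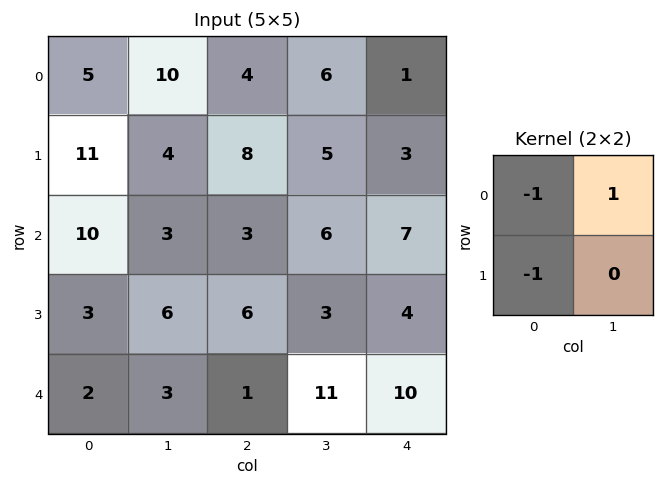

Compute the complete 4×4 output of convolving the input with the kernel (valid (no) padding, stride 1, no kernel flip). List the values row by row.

Output[0,0]: The receptive field on the input at this output position is [5 10 / 11 4]. Elementwise product with the kernel and sum: 5·-1 + 10·1 + 11·-1.

-6 -10 -6 -10
-17 1 -6 -8
-10 -6 -3 -2
1 -3 -4 -10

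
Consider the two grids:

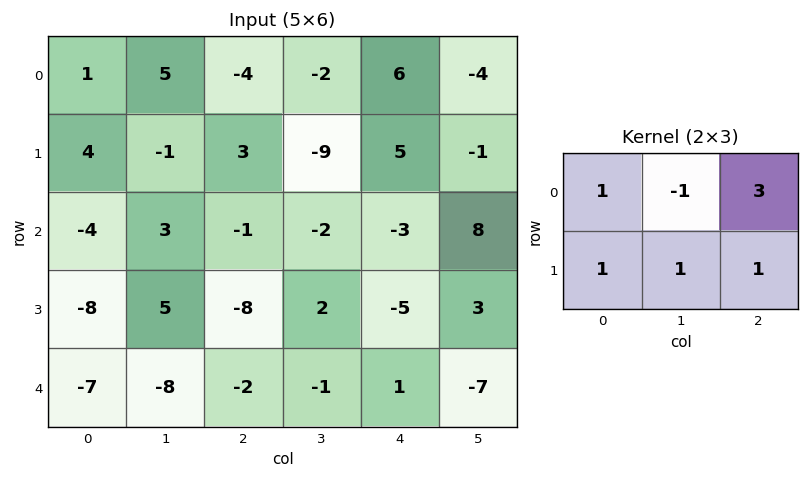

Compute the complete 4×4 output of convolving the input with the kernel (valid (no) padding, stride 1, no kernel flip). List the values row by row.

-10 -4 15 -25
12 -31 21 -14
-21 -3 -19 25
-54 8 -27 9

Output[0,0]: The receptive field on the input at this output position is [1 5 -4 / 4 -1 3]. Elementwise product with the kernel and sum: 1·1 + 5·-1 + -4·3 + 4·1 + -1·1 + 3·1.
Output[0,1]: The receptive field on the input at this output position is [5 -4 -2 / -1 3 -9]. Elementwise product with the kernel and sum: 5·1 + -4·-1 + -2·3 + -1·1 + 3·1 + -9·1.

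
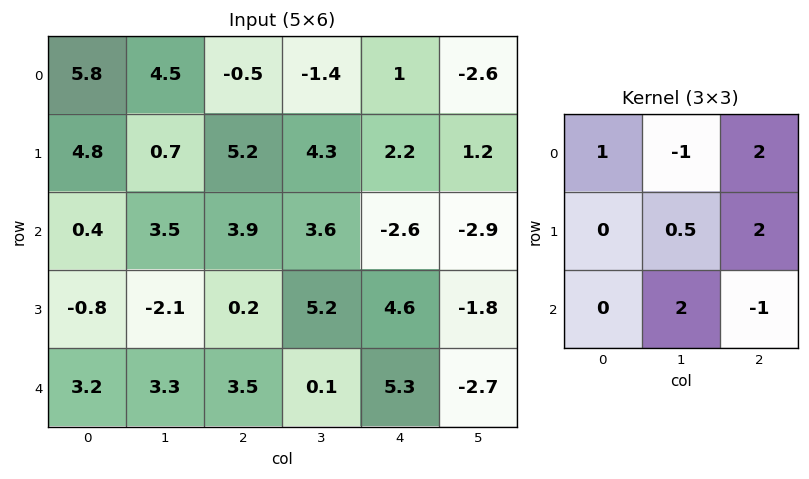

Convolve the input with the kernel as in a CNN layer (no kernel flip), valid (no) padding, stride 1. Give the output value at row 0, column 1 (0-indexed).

17.6

The receptive field on the input at this output position is [4.5 -0.5 -1.4 / 0.7 5.2 4.3 / 3.5 3.9 3.6]. Elementwise product with the kernel and sum: 4.5·1 + -0.5·-1 + -1.4·2 + 5.2·0.5 + 4.3·2 + 3.9·2 + 3.6·-1.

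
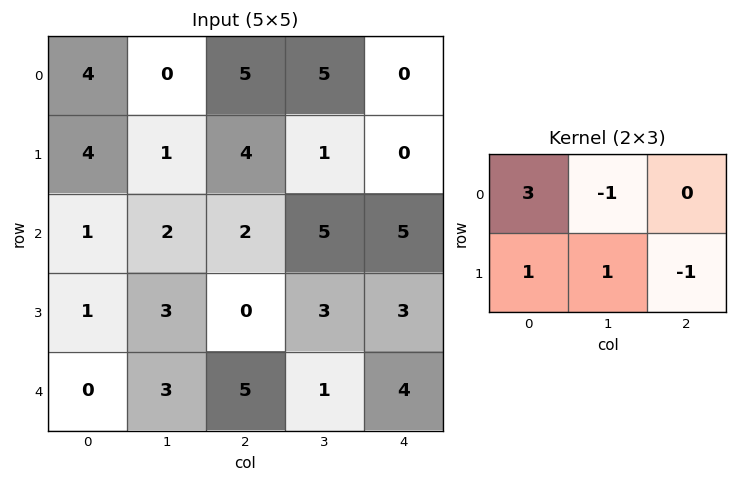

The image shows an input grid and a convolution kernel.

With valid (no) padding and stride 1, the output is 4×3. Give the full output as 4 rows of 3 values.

Output[0,0]: The receptive field on the input at this output position is [4 0 5 / 4 1 4]. Elementwise product with the kernel and sum: 4·3 + 0·-1 + 4·1 + 1·1 + 4·-1.

13 -1 15
12 -2 13
5 4 1
-2 16 -1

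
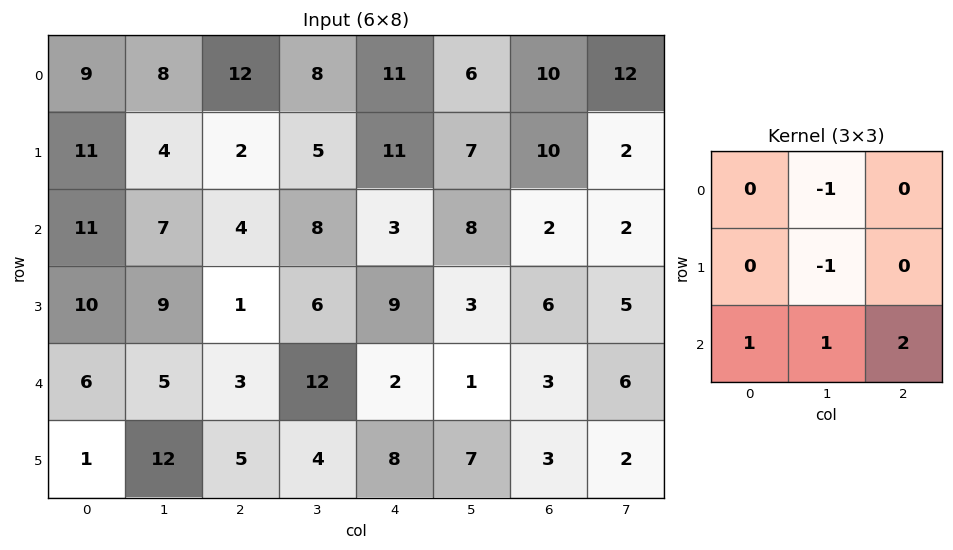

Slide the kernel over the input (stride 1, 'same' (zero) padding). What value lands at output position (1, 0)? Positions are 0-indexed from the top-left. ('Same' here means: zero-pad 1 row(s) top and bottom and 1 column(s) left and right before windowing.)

The receptive field on the zero-padded input at this output position is [0 9 8 / 0 11 4 / 0 11 7]. Elementwise product with the kernel and sum: 9·-1 + 11·-1 + 0·1 + 11·1 + 7·2.

5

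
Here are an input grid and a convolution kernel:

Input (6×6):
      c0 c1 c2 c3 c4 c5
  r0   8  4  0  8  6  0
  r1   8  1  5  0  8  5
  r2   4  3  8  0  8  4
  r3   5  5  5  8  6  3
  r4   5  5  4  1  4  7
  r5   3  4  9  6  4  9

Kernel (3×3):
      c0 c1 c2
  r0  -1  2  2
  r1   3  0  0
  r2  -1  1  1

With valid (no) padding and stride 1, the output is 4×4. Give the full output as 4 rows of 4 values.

Output[0,0]: The receptive field on the input at this output position is [8 4 0 / 8 1 5 / 4 3 8]. Elementwise product with the kernel and sum: 8·-1 + 4·2 + 0·2 + 8·3 + 4·-1 + 3·1 + 8·1.
Output[0,1]: The receptive field on the input at this output position is [4 0 8 / 1 5 0 / 3 8 0]. Elementwise product with the kernel and sum: 4·-1 + 0·2 + 8·2 + 1·3 + 3·-1 + 8·1 + 0·1.

31 20 43 16
21 26 44 27
37 28 24 58
40 47 36 20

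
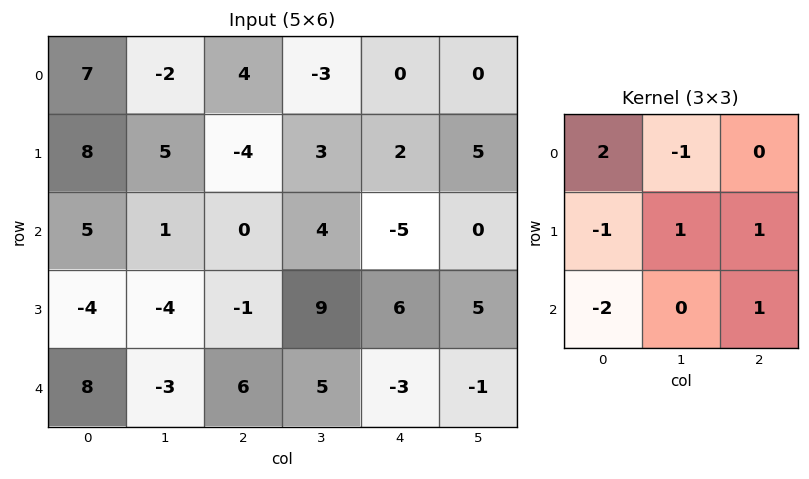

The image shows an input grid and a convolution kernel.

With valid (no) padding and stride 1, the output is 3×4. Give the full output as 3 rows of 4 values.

-1 -12 15 -10
14 34 -4 -18
-2 25 -3 4

Output[0,0]: The receptive field on the input at this output position is [7 -2 4 / 8 5 -4 / 5 1 0]. Elementwise product with the kernel and sum: 7·2 + -2·-1 + 8·-1 + 5·1 + -4·1 + 5·-2 + 0·1.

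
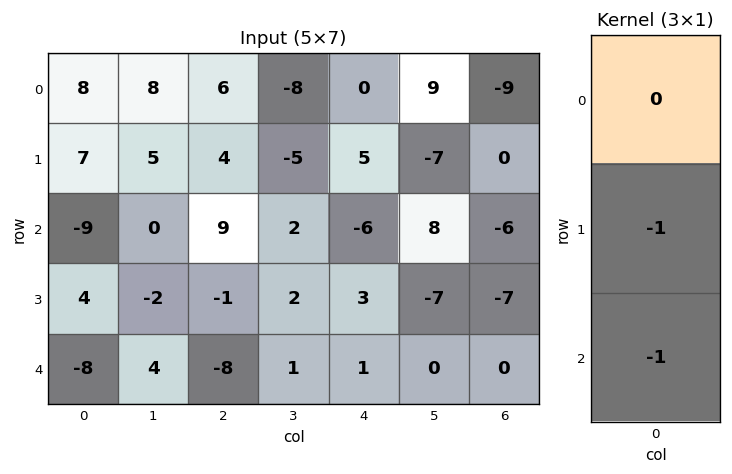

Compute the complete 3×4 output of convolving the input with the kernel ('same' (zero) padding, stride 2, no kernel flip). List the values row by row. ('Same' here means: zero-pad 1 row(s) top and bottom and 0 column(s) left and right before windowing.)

-15 -10 -5 9
5 -8 3 13
8 8 -1 0

Output[0,0]: The receptive field on the zero-padded input at this output position is [0 / 8 / 7]. Elementwise product with the kernel and sum: 8·-1 + 7·-1.
Output[0,1]: The receptive field on the zero-padded input at this output position is [0 / 6 / 4]. Elementwise product with the kernel and sum: 6·-1 + 4·-1.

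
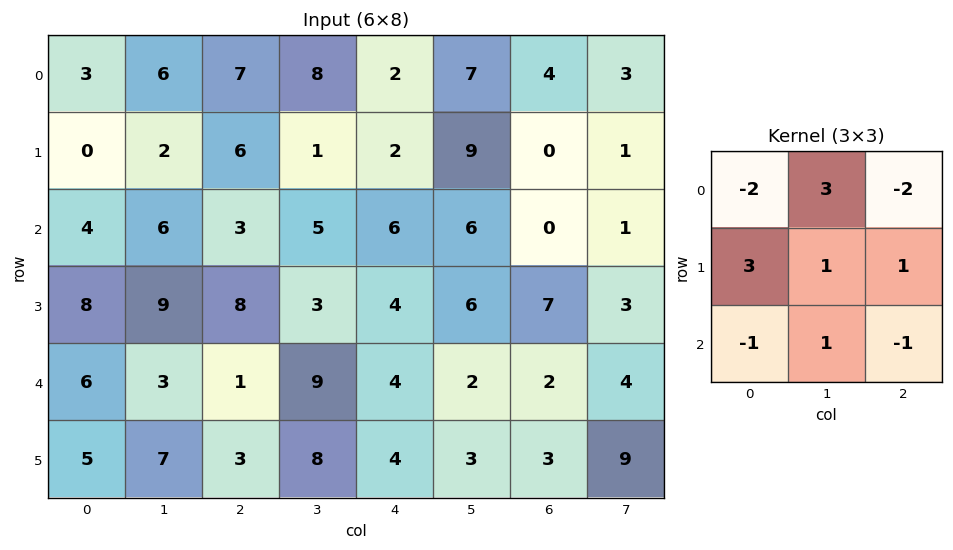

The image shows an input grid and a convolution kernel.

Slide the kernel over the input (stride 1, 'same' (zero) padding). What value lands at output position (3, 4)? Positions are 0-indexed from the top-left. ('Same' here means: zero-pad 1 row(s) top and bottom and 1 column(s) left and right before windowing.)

The receptive field on the zero-padded input at this output position is [5 6 6 / 3 4 6 / 9 4 2]. Elementwise product with the kernel and sum: 5·-2 + 6·3 + 6·-2 + 3·3 + 4·1 + 6·1 + 9·-1 + 4·1 + 2·-1.

8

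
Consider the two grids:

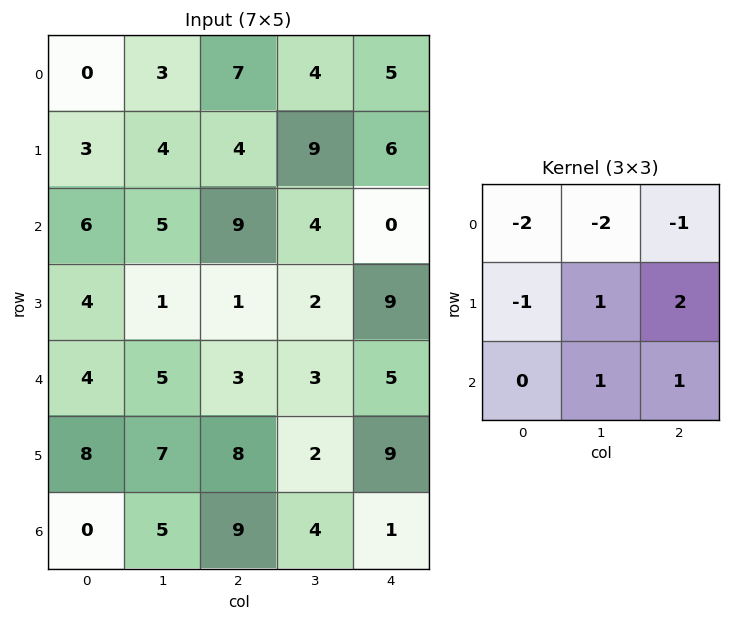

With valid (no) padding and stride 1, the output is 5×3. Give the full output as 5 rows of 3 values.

Output[0,0]: The receptive field on the input at this output position is [0 3 7 / 3 4 4 / 6 5 9]. Elementwise product with the kernel and sum: 0·-2 + 3·-2 + 7·-1 + 3·-1 + 4·1 + 4·2 + 5·1 + 9·1.
Output[0,1]: The receptive field on the input at this output position is [3 7 4 / 4 4 9 / 5 9 4]. Elementwise product with the kernel and sum: 3·-2 + 7·-2 + 4·-1 + 4·-1 + 4·1 + 9·2 + 9·1 + 4·1.

10 7 -6
1 -10 -26
-24 -22 1
11 8 6
8 -1 0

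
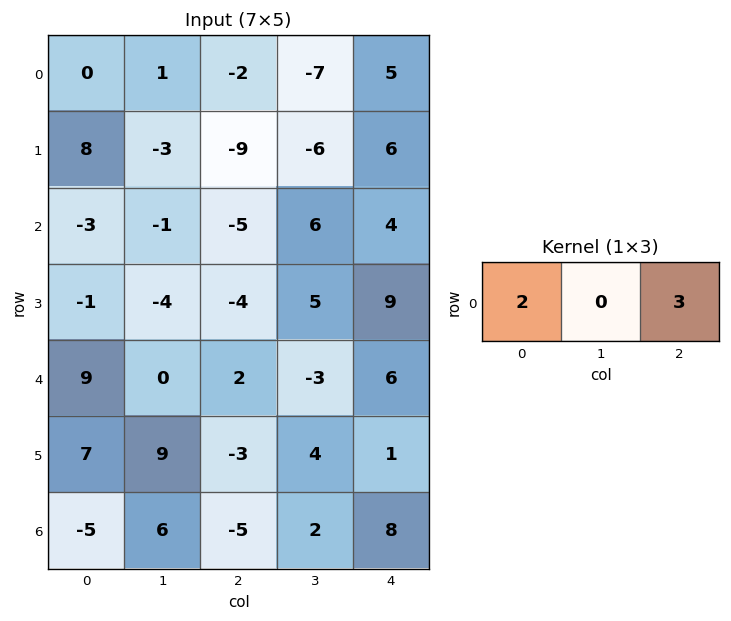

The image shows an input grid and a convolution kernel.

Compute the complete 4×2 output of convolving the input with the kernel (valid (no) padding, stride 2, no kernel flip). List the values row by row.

-6 11
-21 2
24 22
-25 14

Output[0,0]: The receptive field on the input at this output position is [0 1 -2]. Elementwise product with the kernel and sum: 0·2 + -2·3.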